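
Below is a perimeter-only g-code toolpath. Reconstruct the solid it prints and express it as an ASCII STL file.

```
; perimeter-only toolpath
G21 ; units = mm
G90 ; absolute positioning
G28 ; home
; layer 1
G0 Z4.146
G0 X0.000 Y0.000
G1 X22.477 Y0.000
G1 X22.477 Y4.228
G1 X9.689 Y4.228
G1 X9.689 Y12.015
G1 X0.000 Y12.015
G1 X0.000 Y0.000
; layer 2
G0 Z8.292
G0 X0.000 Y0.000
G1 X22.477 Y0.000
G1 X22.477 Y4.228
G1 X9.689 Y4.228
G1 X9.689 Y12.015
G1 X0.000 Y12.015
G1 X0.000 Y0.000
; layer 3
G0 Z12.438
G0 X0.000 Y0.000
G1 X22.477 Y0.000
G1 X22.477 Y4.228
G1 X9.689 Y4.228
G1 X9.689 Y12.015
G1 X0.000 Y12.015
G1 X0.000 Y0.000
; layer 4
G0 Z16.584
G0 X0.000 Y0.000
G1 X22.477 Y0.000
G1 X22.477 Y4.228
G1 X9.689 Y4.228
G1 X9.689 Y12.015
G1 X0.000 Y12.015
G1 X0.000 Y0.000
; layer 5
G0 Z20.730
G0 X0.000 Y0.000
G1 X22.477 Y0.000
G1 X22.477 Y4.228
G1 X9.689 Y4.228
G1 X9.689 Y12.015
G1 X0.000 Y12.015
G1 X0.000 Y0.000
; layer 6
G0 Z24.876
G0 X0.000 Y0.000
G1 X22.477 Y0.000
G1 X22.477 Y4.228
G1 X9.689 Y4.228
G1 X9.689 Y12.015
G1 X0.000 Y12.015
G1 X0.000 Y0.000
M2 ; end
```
solid part
  facet normal 0.0000 0.0000 -1.0000
    outer loop
      vertex 22.477 4.228 0.000
      vertex 22.477 0.000 0.000
      vertex 0.000 0.000 0.000
    endloop
  endfacet
  facet normal 0.0000 0.0000 -1.0000
    outer loop
      vertex 9.689 4.228 0.000
      vertex 22.477 4.228 0.000
      vertex 0.000 0.000 0.000
    endloop
  endfacet
  facet normal 0.0000 0.0000 -1.0000
    outer loop
      vertex 9.689 12.015 0.000
      vertex 9.689 4.228 0.000
      vertex 0.000 0.000 0.000
    endloop
  endfacet
  facet normal 0.0000 0.0000 -1.0000
    outer loop
      vertex 0.000 12.015 0.000
      vertex 9.689 12.015 0.000
      vertex 0.000 0.000 0.000
    endloop
  endfacet
  facet normal 0.0000 0.0000 1.0000
    outer loop
      vertex 0.000 0.000 24.876
      vertex 22.477 0.000 24.876
      vertex 22.477 4.228 24.876
    endloop
  endfacet
  facet normal 0.0000 0.0000 1.0000
    outer loop
      vertex 0.000 0.000 24.876
      vertex 22.477 4.228 24.876
      vertex 9.689 4.228 24.876
    endloop
  endfacet
  facet normal 0.0000 0.0000 1.0000
    outer loop
      vertex 0.000 0.000 24.876
      vertex 9.689 4.228 24.876
      vertex 9.689 12.015 24.876
    endloop
  endfacet
  facet normal 0.0000 0.0000 1.0000
    outer loop
      vertex 0.000 0.000 24.876
      vertex 9.689 12.015 24.876
      vertex 0.000 12.015 24.876
    endloop
  endfacet
  facet normal 0.0000 -1.0000 0.0000
    outer loop
      vertex 0.000 0.000 0.000
      vertex 22.477 0.000 0.000
      vertex 22.477 0.000 24.876
    endloop
  endfacet
  facet normal 0.0000 -1.0000 0.0000
    outer loop
      vertex 0.000 0.000 0.000
      vertex 22.477 0.000 24.876
      vertex 0.000 0.000 24.876
    endloop
  endfacet
  facet normal 1.0000 0.0000 0.0000
    outer loop
      vertex 22.477 0.000 0.000
      vertex 22.477 4.228 0.000
      vertex 22.477 4.228 24.876
    endloop
  endfacet
  facet normal 1.0000 0.0000 0.0000
    outer loop
      vertex 22.477 0.000 0.000
      vertex 22.477 4.228 24.876
      vertex 22.477 0.000 24.876
    endloop
  endfacet
  facet normal 0.0000 1.0000 0.0000
    outer loop
      vertex 22.477 4.228 0.000
      vertex 9.689 4.228 0.000
      vertex 9.689 4.228 24.876
    endloop
  endfacet
  facet normal 0.0000 1.0000 0.0000
    outer loop
      vertex 22.477 4.228 0.000
      vertex 9.689 4.228 24.876
      vertex 22.477 4.228 24.876
    endloop
  endfacet
  facet normal 1.0000 0.0000 0.0000
    outer loop
      vertex 9.689 4.228 0.000
      vertex 9.689 12.015 0.000
      vertex 9.689 12.015 24.876
    endloop
  endfacet
  facet normal 1.0000 0.0000 0.0000
    outer loop
      vertex 9.689 4.228 0.000
      vertex 9.689 12.015 24.876
      vertex 9.689 4.228 24.876
    endloop
  endfacet
  facet normal 0.0000 1.0000 0.0000
    outer loop
      vertex 9.689 12.015 0.000
      vertex 0.000 12.015 0.000
      vertex 0.000 12.015 24.876
    endloop
  endfacet
  facet normal 0.0000 1.0000 0.0000
    outer loop
      vertex 9.689 12.015 0.000
      vertex 0.000 12.015 24.876
      vertex 9.689 12.015 24.876
    endloop
  endfacet
  facet normal -1.0000 0.0000 0.0000
    outer loop
      vertex 0.000 12.015 0.000
      vertex 0.000 0.000 0.000
      vertex 0.000 0.000 24.876
    endloop
  endfacet
  facet normal -1.0000 0.0000 0.0000
    outer loop
      vertex 0.000 12.015 0.000
      vertex 0.000 0.000 24.876
      vertex 0.000 12.015 24.876
    endloop
  endfacet
endsolid part

The G0 Z moves step by Δz≈4.146 mm. Every layer's G1 loop is the same polygon, so the solid is a straight extrusion of it from z=0 to z≈24.9. Closing with flat bottom and top caps and triangulating gives 20 facets — an L-shaped prism: outer 22.5 × 12 mm, arm thicknesses ≈ 4.23 mm (horizontal) and 9.69 mm (vertical), extruded 24.9 mm in z.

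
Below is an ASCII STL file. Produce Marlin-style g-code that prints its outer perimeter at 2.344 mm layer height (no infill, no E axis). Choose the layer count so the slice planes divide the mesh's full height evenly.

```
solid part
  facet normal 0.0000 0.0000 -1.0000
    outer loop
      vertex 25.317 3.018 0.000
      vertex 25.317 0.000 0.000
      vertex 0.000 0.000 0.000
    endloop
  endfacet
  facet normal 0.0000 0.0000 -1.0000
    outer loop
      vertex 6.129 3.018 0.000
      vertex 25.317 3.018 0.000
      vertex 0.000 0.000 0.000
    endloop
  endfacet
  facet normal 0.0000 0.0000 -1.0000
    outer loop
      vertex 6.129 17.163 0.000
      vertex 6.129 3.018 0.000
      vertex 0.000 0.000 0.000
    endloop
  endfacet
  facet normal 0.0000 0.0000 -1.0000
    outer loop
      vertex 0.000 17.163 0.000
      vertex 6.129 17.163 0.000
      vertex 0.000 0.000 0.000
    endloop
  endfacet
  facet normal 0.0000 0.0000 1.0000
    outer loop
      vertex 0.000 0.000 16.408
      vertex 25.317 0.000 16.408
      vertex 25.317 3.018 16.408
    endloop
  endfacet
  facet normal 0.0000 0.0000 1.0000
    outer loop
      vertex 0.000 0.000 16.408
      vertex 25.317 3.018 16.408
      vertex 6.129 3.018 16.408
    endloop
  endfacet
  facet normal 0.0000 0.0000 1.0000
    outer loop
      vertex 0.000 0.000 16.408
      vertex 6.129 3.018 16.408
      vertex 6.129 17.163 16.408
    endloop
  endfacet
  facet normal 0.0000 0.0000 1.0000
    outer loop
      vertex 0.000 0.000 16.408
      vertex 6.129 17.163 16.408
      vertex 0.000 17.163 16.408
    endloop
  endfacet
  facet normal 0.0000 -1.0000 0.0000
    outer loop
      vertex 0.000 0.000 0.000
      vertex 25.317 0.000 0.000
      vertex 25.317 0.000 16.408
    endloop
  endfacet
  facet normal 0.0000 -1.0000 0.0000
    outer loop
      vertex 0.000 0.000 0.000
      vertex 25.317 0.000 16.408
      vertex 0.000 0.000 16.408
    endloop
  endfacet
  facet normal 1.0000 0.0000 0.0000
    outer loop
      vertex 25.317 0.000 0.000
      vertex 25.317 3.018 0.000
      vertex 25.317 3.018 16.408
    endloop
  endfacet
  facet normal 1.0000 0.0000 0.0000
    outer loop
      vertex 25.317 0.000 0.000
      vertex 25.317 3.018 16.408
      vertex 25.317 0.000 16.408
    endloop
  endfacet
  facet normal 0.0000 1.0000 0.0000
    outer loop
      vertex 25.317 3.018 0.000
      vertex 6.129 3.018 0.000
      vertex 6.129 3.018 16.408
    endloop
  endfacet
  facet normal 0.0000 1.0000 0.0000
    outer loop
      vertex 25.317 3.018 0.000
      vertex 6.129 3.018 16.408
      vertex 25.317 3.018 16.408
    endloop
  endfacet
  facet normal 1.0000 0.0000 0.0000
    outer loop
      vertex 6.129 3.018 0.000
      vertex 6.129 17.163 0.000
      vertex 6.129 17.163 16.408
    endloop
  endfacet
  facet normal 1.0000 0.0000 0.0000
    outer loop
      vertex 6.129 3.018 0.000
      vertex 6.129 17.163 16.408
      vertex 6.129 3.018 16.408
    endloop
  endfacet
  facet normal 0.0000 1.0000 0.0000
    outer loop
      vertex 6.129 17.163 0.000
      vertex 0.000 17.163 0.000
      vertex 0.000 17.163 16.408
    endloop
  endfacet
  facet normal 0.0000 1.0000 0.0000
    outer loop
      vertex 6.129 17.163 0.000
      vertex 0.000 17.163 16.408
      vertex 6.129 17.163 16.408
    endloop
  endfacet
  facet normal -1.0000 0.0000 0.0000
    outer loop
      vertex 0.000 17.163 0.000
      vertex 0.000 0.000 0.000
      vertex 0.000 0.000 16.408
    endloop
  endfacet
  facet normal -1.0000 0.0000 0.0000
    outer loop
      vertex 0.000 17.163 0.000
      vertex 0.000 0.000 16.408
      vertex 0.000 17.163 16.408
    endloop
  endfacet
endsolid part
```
; perimeter-only toolpath
G21 ; units = mm
G90 ; absolute positioning
G28 ; home
; layer 1
G0 Z2.344
G0 X0.000 Y0.000
G1 X25.317 Y0.000
G1 X25.317 Y3.018
G1 X6.129 Y3.018
G1 X6.129 Y17.163
G1 X0.000 Y17.163
G1 X0.000 Y0.000
; layer 2
G0 Z4.688
G0 X0.000 Y0.000
G1 X25.317 Y0.000
G1 X25.317 Y3.018
G1 X6.129 Y3.018
G1 X6.129 Y17.163
G1 X0.000 Y17.163
G1 X0.000 Y0.000
; layer 3
G0 Z7.032
G0 X0.000 Y0.000
G1 X25.317 Y0.000
G1 X25.317 Y3.018
G1 X6.129 Y3.018
G1 X6.129 Y17.163
G1 X0.000 Y17.163
G1 X0.000 Y0.000
; layer 4
G0 Z9.376
G0 X0.000 Y0.000
G1 X25.317 Y0.000
G1 X25.317 Y3.018
G1 X6.129 Y3.018
G1 X6.129 Y17.163
G1 X0.000 Y17.163
G1 X0.000 Y0.000
; layer 5
G0 Z11.720
G0 X0.000 Y0.000
G1 X25.317 Y0.000
G1 X25.317 Y3.018
G1 X6.129 Y3.018
G1 X6.129 Y17.163
G1 X0.000 Y17.163
G1 X0.000 Y0.000
; layer 6
G0 Z14.064
G0 X0.000 Y0.000
G1 X25.317 Y0.000
G1 X25.317 Y3.018
G1 X6.129 Y3.018
G1 X6.129 Y17.163
G1 X0.000 Y17.163
G1 X0.000 Y0.000
; layer 7
G0 Z16.408
G0 X0.000 Y0.000
G1 X25.317 Y0.000
G1 X25.317 Y3.018
G1 X6.129 Y3.018
G1 X6.129 Y17.163
G1 X0.000 Y17.163
G1 X0.000 Y0.000
M2 ; end

The solid is an L-shaped prism: outer 25.3 × 17.2 mm, arm thicknesses ≈ 3.02 mm (horizontal) and 6.13 mm (vertical), extruded 16.4 mm in z. Slicing at Δz = 2.344 mm — 7 equal slices spanning the solid's height, so layer i sits at z = i·h/7 — gives 7 non-empty perimeters. Each is a 6-segment closed polygon; G0 lifts to the layer z and rapids to the start vertex, then G1 traces the edges.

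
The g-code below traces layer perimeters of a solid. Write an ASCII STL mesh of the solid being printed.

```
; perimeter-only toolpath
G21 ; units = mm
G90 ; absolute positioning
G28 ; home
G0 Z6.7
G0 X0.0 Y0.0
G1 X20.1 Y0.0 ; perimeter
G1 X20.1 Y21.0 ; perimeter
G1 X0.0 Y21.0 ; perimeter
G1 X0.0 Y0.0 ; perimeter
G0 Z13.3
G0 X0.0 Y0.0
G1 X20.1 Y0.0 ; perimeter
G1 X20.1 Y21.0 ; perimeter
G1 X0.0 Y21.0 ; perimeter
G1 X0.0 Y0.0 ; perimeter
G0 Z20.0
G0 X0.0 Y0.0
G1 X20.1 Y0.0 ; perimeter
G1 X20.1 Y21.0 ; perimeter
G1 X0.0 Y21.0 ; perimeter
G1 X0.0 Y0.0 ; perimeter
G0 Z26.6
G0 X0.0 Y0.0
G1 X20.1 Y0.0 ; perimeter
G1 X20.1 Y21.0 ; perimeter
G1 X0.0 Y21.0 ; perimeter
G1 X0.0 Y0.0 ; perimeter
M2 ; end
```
solid part
  facet normal 0.0000 0.0000 -1.0000
    outer loop
      vertex 20.1 21.0 0.0
      vertex 20.1 0.0 0.0
      vertex 0.0 0.0 0.0
    endloop
  endfacet
  facet normal 0.0000 0.0000 -1.0000
    outer loop
      vertex 0.0 21.0 0.0
      vertex 20.1 21.0 0.0
      vertex 0.0 0.0 0.0
    endloop
  endfacet
  facet normal 0.0000 0.0000 1.0000
    outer loop
      vertex 0.0 0.0 26.6
      vertex 20.1 0.0 26.6
      vertex 20.1 21.0 26.6
    endloop
  endfacet
  facet normal 0.0000 0.0000 1.0000
    outer loop
      vertex 0.0 0.0 26.6
      vertex 20.1 21.0 26.6
      vertex 0.0 21.0 26.6
    endloop
  endfacet
  facet normal 0.0000 -1.0000 0.0000
    outer loop
      vertex 0.0 0.0 0.0
      vertex 20.1 0.0 0.0
      vertex 20.1 0.0 26.6
    endloop
  endfacet
  facet normal 0.0000 -1.0000 0.0000
    outer loop
      vertex 0.0 0.0 0.0
      vertex 20.1 0.0 26.6
      vertex 0.0 0.0 26.6
    endloop
  endfacet
  facet normal 0.0000 1.0000 0.0000
    outer loop
      vertex 20.1 21.0 26.6
      vertex 20.1 21.0 0.0
      vertex 0.0 21.0 0.0
    endloop
  endfacet
  facet normal 0.0000 1.0000 0.0000
    outer loop
      vertex 0.0 21.0 26.6
      vertex 20.1 21.0 26.6
      vertex 0.0 21.0 0.0
    endloop
  endfacet
  facet normal -1.0000 0.0000 0.0000
    outer loop
      vertex 0.0 21.0 26.6
      vertex 0.0 21.0 0.0
      vertex 0.0 0.0 0.0
    endloop
  endfacet
  facet normal -1.0000 0.0000 0.0000
    outer loop
      vertex 0.0 0.0 26.6
      vertex 0.0 21.0 26.6
      vertex 0.0 0.0 0.0
    endloop
  endfacet
  facet normal 1.0000 0.0000 0.0000
    outer loop
      vertex 20.1 0.0 0.0
      vertex 20.1 21.0 0.0
      vertex 20.1 21.0 26.6
    endloop
  endfacet
  facet normal 1.0000 0.0000 0.0000
    outer loop
      vertex 20.1 0.0 0.0
      vertex 20.1 21.0 26.6
      vertex 20.1 0.0 26.6
    endloop
  endfacet
endsolid part

The G0 Z moves step by Δz≈6.7 mm. Every layer's G1 loop is the same polygon, so the solid is a straight extrusion of it from z=0 to z≈26.6. Closing with flat bottom and top caps and triangulating gives 12 facets — a rectangular box, roughly 20.1 × 21 mm footprint and 26.6 mm tall.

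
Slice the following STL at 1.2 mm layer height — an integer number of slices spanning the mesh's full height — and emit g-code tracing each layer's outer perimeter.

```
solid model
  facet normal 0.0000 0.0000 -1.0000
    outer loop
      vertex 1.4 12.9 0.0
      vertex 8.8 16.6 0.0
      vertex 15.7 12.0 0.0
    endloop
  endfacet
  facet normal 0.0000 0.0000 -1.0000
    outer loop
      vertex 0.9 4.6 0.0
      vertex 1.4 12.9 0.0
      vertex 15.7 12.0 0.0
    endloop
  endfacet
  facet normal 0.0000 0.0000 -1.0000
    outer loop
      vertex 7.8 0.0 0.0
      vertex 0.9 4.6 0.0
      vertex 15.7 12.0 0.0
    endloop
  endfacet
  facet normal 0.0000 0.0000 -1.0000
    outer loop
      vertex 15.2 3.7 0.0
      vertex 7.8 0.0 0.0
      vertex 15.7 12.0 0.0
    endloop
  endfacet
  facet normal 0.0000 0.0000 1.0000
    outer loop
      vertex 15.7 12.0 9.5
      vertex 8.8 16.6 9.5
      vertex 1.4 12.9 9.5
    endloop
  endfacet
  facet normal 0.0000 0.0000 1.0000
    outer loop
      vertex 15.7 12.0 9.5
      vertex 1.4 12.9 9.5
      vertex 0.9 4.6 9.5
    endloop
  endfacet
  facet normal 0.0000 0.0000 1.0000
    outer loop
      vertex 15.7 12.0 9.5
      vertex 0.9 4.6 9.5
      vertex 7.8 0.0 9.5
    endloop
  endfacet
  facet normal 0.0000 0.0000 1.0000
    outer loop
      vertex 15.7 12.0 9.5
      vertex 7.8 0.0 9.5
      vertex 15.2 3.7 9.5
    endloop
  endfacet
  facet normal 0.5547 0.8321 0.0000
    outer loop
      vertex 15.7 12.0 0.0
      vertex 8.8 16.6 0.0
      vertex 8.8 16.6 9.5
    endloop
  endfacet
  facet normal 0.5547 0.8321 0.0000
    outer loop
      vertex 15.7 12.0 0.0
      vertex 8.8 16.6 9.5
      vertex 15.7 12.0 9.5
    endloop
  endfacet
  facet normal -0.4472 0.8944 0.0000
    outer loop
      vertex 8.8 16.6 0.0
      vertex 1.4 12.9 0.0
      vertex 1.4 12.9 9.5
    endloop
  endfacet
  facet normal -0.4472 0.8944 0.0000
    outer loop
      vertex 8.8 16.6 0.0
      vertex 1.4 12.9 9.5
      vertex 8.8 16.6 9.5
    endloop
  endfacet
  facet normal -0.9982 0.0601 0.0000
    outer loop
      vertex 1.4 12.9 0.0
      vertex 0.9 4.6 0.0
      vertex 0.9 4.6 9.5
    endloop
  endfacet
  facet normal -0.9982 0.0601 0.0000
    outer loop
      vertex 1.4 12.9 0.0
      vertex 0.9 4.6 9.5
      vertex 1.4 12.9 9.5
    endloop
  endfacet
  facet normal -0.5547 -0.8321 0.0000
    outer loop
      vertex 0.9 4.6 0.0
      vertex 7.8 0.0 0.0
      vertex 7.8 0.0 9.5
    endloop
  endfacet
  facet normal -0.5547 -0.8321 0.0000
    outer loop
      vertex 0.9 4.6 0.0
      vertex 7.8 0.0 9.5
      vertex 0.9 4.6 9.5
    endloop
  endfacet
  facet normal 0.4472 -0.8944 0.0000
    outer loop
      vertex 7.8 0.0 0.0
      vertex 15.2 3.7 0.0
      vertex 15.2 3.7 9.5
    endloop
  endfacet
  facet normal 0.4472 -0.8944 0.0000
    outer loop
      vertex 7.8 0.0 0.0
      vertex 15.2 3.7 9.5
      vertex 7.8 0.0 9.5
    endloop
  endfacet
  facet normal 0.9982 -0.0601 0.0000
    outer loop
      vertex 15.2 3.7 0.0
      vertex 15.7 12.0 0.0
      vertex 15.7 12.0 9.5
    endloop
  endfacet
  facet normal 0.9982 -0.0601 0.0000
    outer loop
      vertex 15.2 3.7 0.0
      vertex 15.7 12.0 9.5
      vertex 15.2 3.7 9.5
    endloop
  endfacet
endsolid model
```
; perimeter-only toolpath
G21 ; units = mm
G90 ; absolute positioning
G28 ; home
; layer 1
G0 Z1.2
G0 X15.7 Y12.0
G1 X8.8 Y16.6
G1 X1.4 Y12.9
G1 X0.9 Y4.6
G1 X7.8 Y0.0
G1 X15.2 Y3.7
G1 X15.7 Y12.0
; layer 2
G0 Z2.4
G0 X15.7 Y12.0
G1 X8.8 Y16.6
G1 X1.4 Y12.9
G1 X0.9 Y4.6
G1 X7.8 Y0.0
G1 X15.2 Y3.7
G1 X15.7 Y12.0
; layer 3
G0 Z3.6
G0 X15.7 Y12.0
G1 X8.8 Y16.6
G1 X1.4 Y12.9
G1 X0.9 Y4.6
G1 X7.8 Y0.0
G1 X15.2 Y3.7
G1 X15.7 Y12.0
; layer 4
G0 Z4.8
G0 X15.7 Y12.0
G1 X8.8 Y16.6
G1 X1.4 Y12.9
G1 X0.9 Y4.6
G1 X7.8 Y0.0
G1 X15.2 Y3.7
G1 X15.7 Y12.0
; layer 5
G0 Z5.9
G0 X15.7 Y12.0
G1 X8.8 Y16.6
G1 X1.4 Y12.9
G1 X0.9 Y4.6
G1 X7.8 Y0.0
G1 X15.2 Y3.7
G1 X15.7 Y12.0
; layer 6
G0 Z7.1
G0 X15.7 Y12.0
G1 X8.8 Y16.6
G1 X1.4 Y12.9
G1 X0.9 Y4.6
G1 X7.8 Y0.0
G1 X15.2 Y3.7
G1 X15.7 Y12.0
; layer 7
G0 Z8.3
G0 X15.7 Y12.0
G1 X8.8 Y16.6
G1 X1.4 Y12.9
G1 X0.9 Y4.6
G1 X7.8 Y0.0
G1 X15.2 Y3.7
G1 X15.7 Y12.0
; layer 8
G0 Z9.5
G0 X15.7 Y12.0
G1 X8.8 Y16.6
G1 X1.4 Y12.9
G1 X0.9 Y4.6
G1 X7.8 Y0.0
G1 X15.2 Y3.7
G1 X15.7 Y12.0
M2 ; end

The solid is a regular 6-sided prism (a cylinder approximated with 6 flat sides), circumscribed radius ≈ 8.3 mm, height ≈ 9.5 mm. Slicing at Δz = 1.2 mm — 8 equal slices spanning the solid's height, so layer i sits at z = i·h/8 — gives 8 non-empty perimeters. Each is a 6-segment closed polygon; G0 lifts to the layer z and rapids to the start vertex, then G1 traces the edges.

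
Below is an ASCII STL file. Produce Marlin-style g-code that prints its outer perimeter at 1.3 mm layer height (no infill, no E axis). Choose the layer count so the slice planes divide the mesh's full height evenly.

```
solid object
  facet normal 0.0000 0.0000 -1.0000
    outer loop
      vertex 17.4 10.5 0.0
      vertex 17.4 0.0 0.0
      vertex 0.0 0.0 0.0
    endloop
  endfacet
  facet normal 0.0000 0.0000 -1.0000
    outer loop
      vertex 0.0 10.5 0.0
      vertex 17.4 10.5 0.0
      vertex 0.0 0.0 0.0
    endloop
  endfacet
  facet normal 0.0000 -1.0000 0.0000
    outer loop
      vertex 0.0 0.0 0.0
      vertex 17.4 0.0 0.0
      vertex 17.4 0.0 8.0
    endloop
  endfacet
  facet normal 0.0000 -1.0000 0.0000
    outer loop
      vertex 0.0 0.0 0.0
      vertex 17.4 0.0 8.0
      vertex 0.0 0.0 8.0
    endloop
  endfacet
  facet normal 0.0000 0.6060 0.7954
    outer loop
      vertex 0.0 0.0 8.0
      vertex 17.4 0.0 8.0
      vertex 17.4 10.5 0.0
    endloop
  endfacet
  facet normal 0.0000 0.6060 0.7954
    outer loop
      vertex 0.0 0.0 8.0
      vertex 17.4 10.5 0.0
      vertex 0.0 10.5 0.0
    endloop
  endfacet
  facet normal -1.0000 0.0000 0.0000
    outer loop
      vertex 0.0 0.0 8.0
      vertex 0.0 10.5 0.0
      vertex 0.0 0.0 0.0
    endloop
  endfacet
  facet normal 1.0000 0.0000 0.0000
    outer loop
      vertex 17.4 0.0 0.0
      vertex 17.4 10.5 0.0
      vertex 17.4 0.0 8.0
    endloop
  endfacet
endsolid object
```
; perimeter-only toolpath
G21 ; units = mm
G90 ; absolute positioning
G28 ; home
; layer 1
G0 Z1.3
G0 X0.0 Y0.0
G1 X17.4 Y0.0
G1 X17.4 Y8.8
G1 X0.0 Y8.8
G1 X0.0 Y0.0
; layer 2
G0 Z2.7
G0 X0.0 Y0.0
G1 X17.4 Y0.0
G1 X17.4 Y7.0
G1 X0.0 Y7.0
G1 X0.0 Y0.0
; layer 3
G0 Z4.0
G0 X0.0 Y0.0
G1 X17.4 Y0.0
G1 X17.4 Y5.2
G1 X0.0 Y5.2
G1 X0.0 Y0.0
; layer 4
G0 Z5.3
G0 X0.0 Y0.0
G1 X17.4 Y0.0
G1 X17.4 Y3.5
G1 X0.0 Y3.5
G1 X0.0 Y0.0
; layer 5
G0 Z6.7
G0 X0.0 Y0.0
G1 X17.4 Y0.0
G1 X17.4 Y1.8
G1 X0.0 Y1.8
G1 X0.0 Y0.0
M2 ; end

The solid is a wedge (ramp): 17.4 × 10.5 mm base, rising to 8 mm along the y=0 edge and sloping linearly to z=0 at y=10.5. Slicing at Δz = 1.3 mm — 6 equal slices spanning the solid's height, so layer i sits at z = i·h/6 — gives 5 non-empty perimeters. Each is a 4-segment closed polygon; G0 lifts to the layer z and rapids to the start vertex, then G1 traces the edges. The cross-section shrinks linearly with z (the slice at the apex is degenerate and omitted).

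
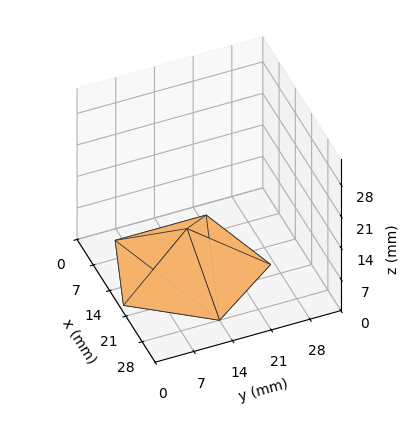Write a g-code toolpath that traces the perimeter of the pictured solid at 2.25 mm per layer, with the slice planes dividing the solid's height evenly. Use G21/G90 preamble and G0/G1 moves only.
Reading the render: the shape is a regular 5-sided pyramid, base circumscribed radius ≈ 14 mm, apex at z ≈ 9 mm (dimensions read to the nearest mm from the axis ticks). For the g-code, the solid's height is divided into equal slices at the stated Δz and each level perimeter traced with G1 moves after a G0 lift.

; perimeter-only toolpath
G21 ; units = mm
G90 ; absolute positioning
G28 ; home
; layer 1
G0 Z2.25
G0 X24.50 Y14.00
G1 X17.25 Y23.98
G1 X5.50 Y20.17
G1 X5.50 Y7.83
G1 X17.25 Y4.02
G1 X24.50 Y14.00
; layer 2
G0 Z4.50
G0 X21.00 Y14.00
G1 X16.16 Y20.66
G1 X8.34 Y18.12
G1 X8.34 Y9.88
G1 X16.16 Y7.34
G1 X21.00 Y14.00
; layer 3
G0 Z6.75
G0 X17.50 Y14.00
G1 X15.08 Y17.33
G1 X11.17 Y16.06
G1 X11.17 Y11.94
G1 X15.08 Y10.67
G1 X17.50 Y14.00
M2 ; end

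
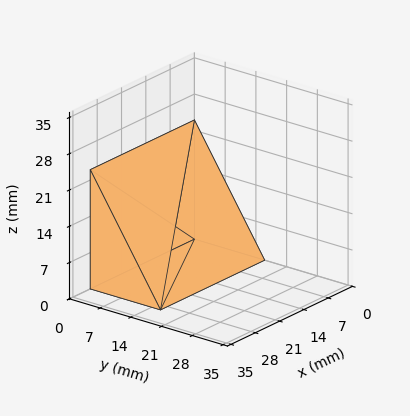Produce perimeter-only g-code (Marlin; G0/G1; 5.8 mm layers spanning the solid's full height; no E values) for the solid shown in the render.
Reading the render: the shape is a wedge (ramp): 30 × 16 mm base, rising to 23 mm along the y=0 edge and sloping linearly to z=0 at y=16 (dimensions read to the nearest mm from the axis ticks). For the g-code, the solid's height is divided into equal slices at the stated Δz and each level perimeter traced with G1 moves after a G0 lift.

; perimeter-only toolpath
G21 ; units = mm
G90 ; absolute positioning
G28 ; home
; layer 1
G0 Z5.8
G0 X0.0 Y0.0
G1 X30.0 Y0.0
G1 X30.0 Y12.0
G1 X0.0 Y12.0
G1 X0.0 Y0.0
; layer 2
G0 Z11.5
G0 X0.0 Y0.0
G1 X30.0 Y0.0
G1 X30.0 Y8.0
G1 X0.0 Y8.0
G1 X0.0 Y0.0
; layer 3
G0 Z17.2
G0 X0.0 Y0.0
G1 X30.0 Y0.0
G1 X30.0 Y4.0
G1 X0.0 Y4.0
G1 X0.0 Y0.0
M2 ; end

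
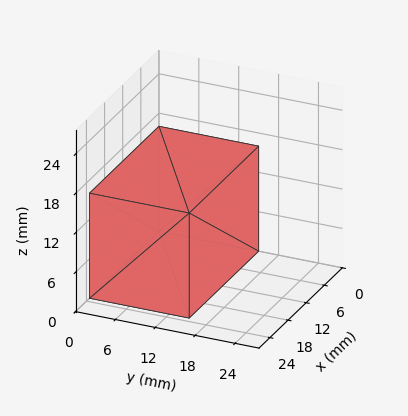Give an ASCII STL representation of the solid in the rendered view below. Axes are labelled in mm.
Reading the render: the shape is a rectangular box, roughly 23 × 15 mm footprint and 16 mm tall (dimensions read to the nearest mm from the axis ticks). For the STL, each face is triangulated and given an outward normal.

solid part
  facet normal 0.0000 0.0000 -1.0000
    outer loop
      vertex 23.00 15.00 0.00
      vertex 23.00 0.00 0.00
      vertex 0.00 0.00 0.00
    endloop
  endfacet
  facet normal 0.0000 0.0000 -1.0000
    outer loop
      vertex 0.00 15.00 0.00
      vertex 23.00 15.00 0.00
      vertex 0.00 0.00 0.00
    endloop
  endfacet
  facet normal 0.0000 0.0000 1.0000
    outer loop
      vertex 0.00 0.00 16.00
      vertex 23.00 0.00 16.00
      vertex 23.00 15.00 16.00
    endloop
  endfacet
  facet normal 0.0000 0.0000 1.0000
    outer loop
      vertex 0.00 0.00 16.00
      vertex 23.00 15.00 16.00
      vertex 0.00 15.00 16.00
    endloop
  endfacet
  facet normal 0.0000 -1.0000 0.0000
    outer loop
      vertex 0.00 0.00 0.00
      vertex 23.00 0.00 0.00
      vertex 23.00 0.00 16.00
    endloop
  endfacet
  facet normal 0.0000 -1.0000 0.0000
    outer loop
      vertex 0.00 0.00 0.00
      vertex 23.00 0.00 16.00
      vertex 0.00 0.00 16.00
    endloop
  endfacet
  facet normal 0.0000 1.0000 0.0000
    outer loop
      vertex 23.00 15.00 16.00
      vertex 23.00 15.00 0.00
      vertex 0.00 15.00 0.00
    endloop
  endfacet
  facet normal 0.0000 1.0000 0.0000
    outer loop
      vertex 0.00 15.00 16.00
      vertex 23.00 15.00 16.00
      vertex 0.00 15.00 0.00
    endloop
  endfacet
  facet normal -1.0000 0.0000 0.0000
    outer loop
      vertex 0.00 15.00 16.00
      vertex 0.00 15.00 0.00
      vertex 0.00 0.00 0.00
    endloop
  endfacet
  facet normal -1.0000 0.0000 0.0000
    outer loop
      vertex 0.00 0.00 16.00
      vertex 0.00 15.00 16.00
      vertex 0.00 0.00 0.00
    endloop
  endfacet
  facet normal 1.0000 0.0000 0.0000
    outer loop
      vertex 23.00 0.00 0.00
      vertex 23.00 15.00 0.00
      vertex 23.00 15.00 16.00
    endloop
  endfacet
  facet normal 1.0000 0.0000 0.0000
    outer loop
      vertex 23.00 0.00 0.00
      vertex 23.00 15.00 16.00
      vertex 23.00 0.00 16.00
    endloop
  endfacet
endsolid part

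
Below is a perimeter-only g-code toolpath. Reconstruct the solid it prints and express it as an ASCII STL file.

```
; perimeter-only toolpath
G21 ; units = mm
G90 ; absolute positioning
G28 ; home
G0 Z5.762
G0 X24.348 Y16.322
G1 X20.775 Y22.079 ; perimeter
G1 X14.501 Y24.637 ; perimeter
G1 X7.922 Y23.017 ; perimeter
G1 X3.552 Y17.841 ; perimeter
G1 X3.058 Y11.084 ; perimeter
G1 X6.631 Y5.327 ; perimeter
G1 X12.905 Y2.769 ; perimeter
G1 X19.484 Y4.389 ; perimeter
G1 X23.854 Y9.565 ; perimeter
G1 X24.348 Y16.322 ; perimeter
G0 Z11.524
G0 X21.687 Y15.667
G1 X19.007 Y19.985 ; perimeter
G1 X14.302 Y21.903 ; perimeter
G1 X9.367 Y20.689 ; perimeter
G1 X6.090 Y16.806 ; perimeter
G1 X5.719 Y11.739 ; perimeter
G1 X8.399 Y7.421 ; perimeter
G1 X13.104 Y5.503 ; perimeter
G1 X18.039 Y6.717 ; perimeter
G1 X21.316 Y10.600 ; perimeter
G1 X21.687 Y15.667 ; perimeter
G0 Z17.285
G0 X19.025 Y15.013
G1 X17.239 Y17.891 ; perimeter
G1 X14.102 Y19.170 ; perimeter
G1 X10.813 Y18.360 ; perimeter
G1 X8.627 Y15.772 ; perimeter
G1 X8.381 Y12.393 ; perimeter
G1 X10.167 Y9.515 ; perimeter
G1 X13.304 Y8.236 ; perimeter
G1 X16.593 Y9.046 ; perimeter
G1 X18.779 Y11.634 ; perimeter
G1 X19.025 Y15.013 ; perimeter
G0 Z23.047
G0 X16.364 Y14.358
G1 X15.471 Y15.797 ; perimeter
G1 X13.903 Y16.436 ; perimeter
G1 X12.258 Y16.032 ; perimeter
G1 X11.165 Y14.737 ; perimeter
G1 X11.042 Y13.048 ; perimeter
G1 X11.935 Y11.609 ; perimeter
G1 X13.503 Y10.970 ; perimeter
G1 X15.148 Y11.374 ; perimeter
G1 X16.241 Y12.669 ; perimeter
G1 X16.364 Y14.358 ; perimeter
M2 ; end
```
solid part
  facet normal 0.0000 0.0000 -1.0000
    outer loop
      vertex 14.701 27.370 0.000
      vertex 22.543 24.173 0.000
      vertex 27.009 16.977 0.000
    endloop
  endfacet
  facet normal 0.0000 0.0000 -1.0000
    outer loop
      vertex 6.477 25.346 0.000
      vertex 14.701 27.370 0.000
      vertex 27.009 16.977 0.000
    endloop
  endfacet
  facet normal 0.0000 0.0000 -1.0000
    outer loop
      vertex 1.014 18.875 0.000
      vertex 6.477 25.346 0.000
      vertex 27.009 16.977 0.000
    endloop
  endfacet
  facet normal 0.0000 0.0000 -1.0000
    outer loop
      vertex 0.397 10.429 0.000
      vertex 1.014 18.875 0.000
      vertex 27.009 16.977 0.000
    endloop
  endfacet
  facet normal 0.0000 0.0000 -1.0000
    outer loop
      vertex 4.863 3.233 0.000
      vertex 0.397 10.429 0.000
      vertex 27.009 16.977 0.000
    endloop
  endfacet
  facet normal 0.0000 0.0000 -1.0000
    outer loop
      vertex 12.705 0.036 0.000
      vertex 4.863 3.233 0.000
      vertex 27.009 16.977 0.000
    endloop
  endfacet
  facet normal 0.0000 0.0000 -1.0000
    outer loop
      vertex 20.929 2.060 0.000
      vertex 12.705 0.036 0.000
      vertex 27.009 16.977 0.000
    endloop
  endfacet
  facet normal 0.0000 0.0000 -1.0000
    outer loop
      vertex 26.392 8.531 0.000
      vertex 20.929 2.060 0.000
      vertex 27.009 16.977 0.000
    endloop
  endfacet
  facet normal 0.7741 0.4805 0.4122
    outer loop
      vertex 27.009 16.977 0.000
      vertex 22.543 24.173 0.000
      vertex 13.703 13.703 28.809
    endloop
  endfacet
  facet normal 0.3440 0.8437 0.4122
    outer loop
      vertex 22.543 24.173 0.000
      vertex 14.701 27.370 0.000
      vertex 13.703 13.703 28.809
    endloop
  endfacet
  facet normal -0.2177 0.8847 0.4122
    outer loop
      vertex 14.701 27.370 0.000
      vertex 6.477 25.346 0.000
      vertex 13.703 13.703 28.809
    endloop
  endfacet
  facet normal -0.6962 0.5877 0.4122
    outer loop
      vertex 6.477 25.346 0.000
      vertex 1.014 18.875 0.000
      vertex 13.703 13.703 28.809
    endloop
  endfacet
  facet normal -0.9087 0.0664 0.4122
    outer loop
      vertex 1.014 18.875 0.000
      vertex 0.397 10.429 0.000
      vertex 13.703 13.703 28.809
    endloop
  endfacet
  facet normal -0.7741 -0.4805 0.4122
    outer loop
      vertex 0.397 10.429 0.000
      vertex 4.863 3.233 0.000
      vertex 13.703 13.703 28.809
    endloop
  endfacet
  facet normal -0.3440 -0.8437 0.4122
    outer loop
      vertex 4.863 3.233 0.000
      vertex 12.705 0.036 0.000
      vertex 13.703 13.703 28.809
    endloop
  endfacet
  facet normal 0.2177 -0.8847 0.4122
    outer loop
      vertex 12.705 0.036 0.000
      vertex 20.929 2.060 0.000
      vertex 13.703 13.703 28.809
    endloop
  endfacet
  facet normal 0.6962 -0.5877 0.4122
    outer loop
      vertex 20.929 2.060 0.000
      vertex 26.392 8.531 0.000
      vertex 13.703 13.703 28.809
    endloop
  endfacet
  facet normal 0.9087 -0.0664 0.4122
    outer loop
      vertex 26.392 8.531 0.000
      vertex 27.009 16.977 0.000
      vertex 13.703 13.703 28.809
    endloop
  endfacet
endsolid part

The G0 Z moves step by Δz≈5.762 mm. The G1 loops shrink linearly with z, so the solid tapers from its base footprint up to z≈28.8. Closing with a flat bottom cap and the tapered top and triangulating gives 18 facets — a regular 10-sided pyramid, base circumscribed radius ≈ 13.7 mm, apex at z ≈ 28.8 mm.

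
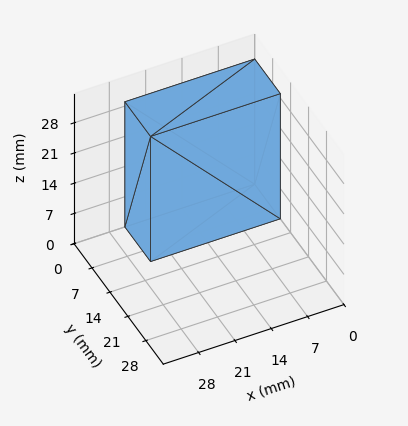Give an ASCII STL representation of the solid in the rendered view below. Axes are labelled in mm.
Reading the render: the shape is a rectangular box, roughly 25 × 10 mm footprint and 29 mm tall (dimensions read to the nearest mm from the axis ticks). For the STL, each face is triangulated and given an outward normal.

solid part
  facet normal 0.0000 0.0000 -1.0000
    outer loop
      vertex 25.000 10.000 0.000
      vertex 25.000 0.000 0.000
      vertex 0.000 0.000 0.000
    endloop
  endfacet
  facet normal 0.0000 0.0000 -1.0000
    outer loop
      vertex 0.000 10.000 0.000
      vertex 25.000 10.000 0.000
      vertex 0.000 0.000 0.000
    endloop
  endfacet
  facet normal 0.0000 0.0000 1.0000
    outer loop
      vertex 0.000 0.000 29.000
      vertex 25.000 0.000 29.000
      vertex 25.000 10.000 29.000
    endloop
  endfacet
  facet normal 0.0000 0.0000 1.0000
    outer loop
      vertex 0.000 0.000 29.000
      vertex 25.000 10.000 29.000
      vertex 0.000 10.000 29.000
    endloop
  endfacet
  facet normal 0.0000 -1.0000 0.0000
    outer loop
      vertex 0.000 0.000 0.000
      vertex 25.000 0.000 0.000
      vertex 25.000 0.000 29.000
    endloop
  endfacet
  facet normal 0.0000 -1.0000 0.0000
    outer loop
      vertex 0.000 0.000 0.000
      vertex 25.000 0.000 29.000
      vertex 0.000 0.000 29.000
    endloop
  endfacet
  facet normal 0.0000 1.0000 0.0000
    outer loop
      vertex 25.000 10.000 29.000
      vertex 25.000 10.000 0.000
      vertex 0.000 10.000 0.000
    endloop
  endfacet
  facet normal 0.0000 1.0000 0.0000
    outer loop
      vertex 0.000 10.000 29.000
      vertex 25.000 10.000 29.000
      vertex 0.000 10.000 0.000
    endloop
  endfacet
  facet normal -1.0000 0.0000 0.0000
    outer loop
      vertex 0.000 10.000 29.000
      vertex 0.000 10.000 0.000
      vertex 0.000 0.000 0.000
    endloop
  endfacet
  facet normal -1.0000 0.0000 0.0000
    outer loop
      vertex 0.000 0.000 29.000
      vertex 0.000 10.000 29.000
      vertex 0.000 0.000 0.000
    endloop
  endfacet
  facet normal 1.0000 0.0000 0.0000
    outer loop
      vertex 25.000 0.000 0.000
      vertex 25.000 10.000 0.000
      vertex 25.000 10.000 29.000
    endloop
  endfacet
  facet normal 1.0000 0.0000 0.0000
    outer loop
      vertex 25.000 0.000 0.000
      vertex 25.000 10.000 29.000
      vertex 25.000 0.000 29.000
    endloop
  endfacet
endsolid part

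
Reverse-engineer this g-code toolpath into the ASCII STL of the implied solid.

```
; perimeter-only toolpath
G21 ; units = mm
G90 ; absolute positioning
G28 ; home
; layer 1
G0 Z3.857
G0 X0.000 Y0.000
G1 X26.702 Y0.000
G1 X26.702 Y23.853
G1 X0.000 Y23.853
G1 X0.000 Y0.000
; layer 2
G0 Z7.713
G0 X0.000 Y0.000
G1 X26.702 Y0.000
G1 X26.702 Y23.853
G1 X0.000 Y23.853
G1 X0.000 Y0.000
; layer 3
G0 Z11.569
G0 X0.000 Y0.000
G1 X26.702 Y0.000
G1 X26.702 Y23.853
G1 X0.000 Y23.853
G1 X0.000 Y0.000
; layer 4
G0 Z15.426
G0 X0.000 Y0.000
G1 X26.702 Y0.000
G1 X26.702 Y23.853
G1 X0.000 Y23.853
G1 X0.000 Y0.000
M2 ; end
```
solid part
  facet normal 0.0000 0.0000 -1.0000
    outer loop
      vertex 26.702 23.853 0.000
      vertex 26.702 0.000 0.000
      vertex 0.000 0.000 0.000
    endloop
  endfacet
  facet normal 0.0000 0.0000 -1.0000
    outer loop
      vertex 0.000 23.853 0.000
      vertex 26.702 23.853 0.000
      vertex 0.000 0.000 0.000
    endloop
  endfacet
  facet normal 0.0000 0.0000 1.0000
    outer loop
      vertex 0.000 0.000 15.426
      vertex 26.702 0.000 15.426
      vertex 26.702 23.853 15.426
    endloop
  endfacet
  facet normal 0.0000 0.0000 1.0000
    outer loop
      vertex 0.000 0.000 15.426
      vertex 26.702 23.853 15.426
      vertex 0.000 23.853 15.426
    endloop
  endfacet
  facet normal 0.0000 -1.0000 0.0000
    outer loop
      vertex 0.000 0.000 0.000
      vertex 26.702 0.000 0.000
      vertex 26.702 0.000 15.426
    endloop
  endfacet
  facet normal 0.0000 -1.0000 0.0000
    outer loop
      vertex 0.000 0.000 0.000
      vertex 26.702 0.000 15.426
      vertex 0.000 0.000 15.426
    endloop
  endfacet
  facet normal 0.0000 1.0000 0.0000
    outer loop
      vertex 26.702 23.853 15.426
      vertex 26.702 23.853 0.000
      vertex 0.000 23.853 0.000
    endloop
  endfacet
  facet normal 0.0000 1.0000 0.0000
    outer loop
      vertex 0.000 23.853 15.426
      vertex 26.702 23.853 15.426
      vertex 0.000 23.853 0.000
    endloop
  endfacet
  facet normal -1.0000 0.0000 0.0000
    outer loop
      vertex 0.000 23.853 15.426
      vertex 0.000 23.853 0.000
      vertex 0.000 0.000 0.000
    endloop
  endfacet
  facet normal -1.0000 0.0000 0.0000
    outer loop
      vertex 0.000 0.000 15.426
      vertex 0.000 23.853 15.426
      vertex 0.000 0.000 0.000
    endloop
  endfacet
  facet normal 1.0000 0.0000 0.0000
    outer loop
      vertex 26.702 0.000 0.000
      vertex 26.702 23.853 0.000
      vertex 26.702 23.853 15.426
    endloop
  endfacet
  facet normal 1.0000 0.0000 0.0000
    outer loop
      vertex 26.702 0.000 0.000
      vertex 26.702 23.853 15.426
      vertex 26.702 0.000 15.426
    endloop
  endfacet
endsolid part

The G0 Z moves step by Δz≈3.857 mm. Every layer's G1 loop is the same polygon, so the solid is a straight extrusion of it from z=0 to z≈15.4. Closing with flat bottom and top caps and triangulating gives 12 facets — a rectangular box, roughly 26.7 × 23.9 mm footprint and 15.4 mm tall.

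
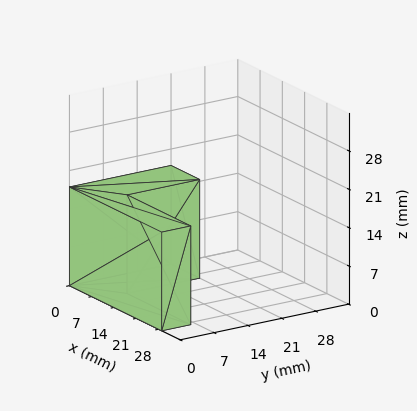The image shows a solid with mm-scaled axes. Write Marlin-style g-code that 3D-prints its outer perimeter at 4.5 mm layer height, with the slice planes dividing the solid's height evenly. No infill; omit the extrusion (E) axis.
Reading the render: the shape is an L-shaped prism: outer 29 × 21 mm, arm thicknesses ≈ 6 mm (horizontal) and 9 mm (vertical), extruded 18 mm in z (dimensions read to the nearest mm from the axis ticks). For the g-code, the solid's height is divided into equal slices at the stated Δz and each level perimeter traced with G1 moves after a G0 lift.

; perimeter-only toolpath
G21 ; units = mm
G90 ; absolute positioning
G28 ; home
; layer 1
G0 Z4.5
G0 X0.0 Y0.0
G1 X29.0 Y0.0
G1 X29.0 Y6.0
G1 X9.0 Y6.0
G1 X9.0 Y21.0
G1 X0.0 Y21.0
G1 X0.0 Y0.0
; layer 2
G0 Z9.0
G0 X0.0 Y0.0
G1 X29.0 Y0.0
G1 X29.0 Y6.0
G1 X9.0 Y6.0
G1 X9.0 Y21.0
G1 X0.0 Y21.0
G1 X0.0 Y0.0
; layer 3
G0 Z13.5
G0 X0.0 Y0.0
G1 X29.0 Y0.0
G1 X29.0 Y6.0
G1 X9.0 Y6.0
G1 X9.0 Y21.0
G1 X0.0 Y21.0
G1 X0.0 Y0.0
; layer 4
G0 Z18.0
G0 X0.0 Y0.0
G1 X29.0 Y0.0
G1 X29.0 Y6.0
G1 X9.0 Y6.0
G1 X9.0 Y21.0
G1 X0.0 Y21.0
G1 X0.0 Y0.0
M2 ; end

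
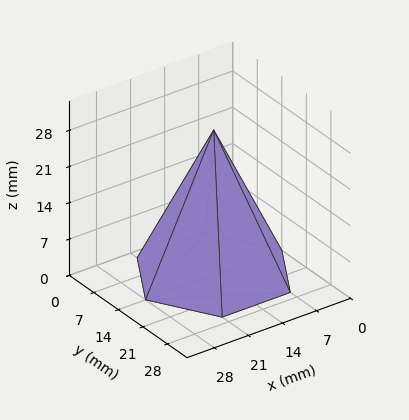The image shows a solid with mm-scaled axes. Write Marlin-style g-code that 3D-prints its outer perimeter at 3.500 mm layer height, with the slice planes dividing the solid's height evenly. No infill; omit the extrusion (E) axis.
Reading the render: the shape is a regular 6-sided pyramid, base circumscribed radius ≈ 14 mm, apex at z ≈ 28 mm (dimensions read to the nearest mm from the axis ticks). For the g-code, the solid's height is divided into equal slices at the stated Δz and each level perimeter traced with G1 moves after a G0 lift.

; perimeter-only toolpath
G21 ; units = mm
G90 ; absolute positioning
G28 ; home
; layer 1
G0 Z3.500
G0 X26.250 Y14.000
G1 X20.125 Y24.608
G1 X7.875 Y24.608
G1 X1.750 Y14.000
G1 X7.875 Y3.391
G1 X20.125 Y3.391
G1 X26.250 Y14.000
; layer 2
G0 Z7.000
G0 X24.500 Y14.000
G1 X19.250 Y23.093
G1 X8.750 Y23.093
G1 X3.500 Y14.000
G1 X8.750 Y4.907
G1 X19.250 Y4.907
G1 X24.500 Y14.000
; layer 3
G0 Z10.500
G0 X22.750 Y14.000
G1 X18.375 Y21.578
G1 X9.625 Y21.578
G1 X5.250 Y14.000
G1 X9.625 Y6.422
G1 X18.375 Y6.422
G1 X22.750 Y14.000
; layer 4
G0 Z14.000
G0 X21.000 Y14.000
G1 X17.500 Y20.062
G1 X10.500 Y20.062
G1 X7.000 Y14.000
G1 X10.500 Y7.938
G1 X17.500 Y7.938
G1 X21.000 Y14.000
; layer 5
G0 Z17.500
G0 X19.250 Y14.000
G1 X16.625 Y18.547
G1 X11.375 Y18.547
G1 X8.750 Y14.000
G1 X11.375 Y9.454
G1 X16.625 Y9.454
G1 X19.250 Y14.000
; layer 6
G0 Z21.000
G0 X17.500 Y14.000
G1 X15.750 Y17.031
G1 X12.250 Y17.031
G1 X10.500 Y14.000
G1 X12.250 Y10.969
G1 X15.750 Y10.969
G1 X17.500 Y14.000
; layer 7
G0 Z24.500
G0 X15.750 Y14.000
G1 X14.875 Y15.515
G1 X13.125 Y15.515
G1 X12.250 Y14.000
G1 X13.125 Y12.485
G1 X14.875 Y12.485
G1 X15.750 Y14.000
M2 ; end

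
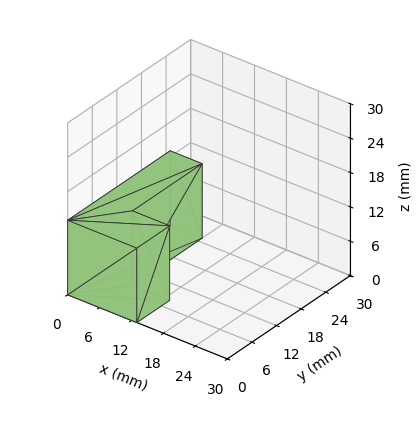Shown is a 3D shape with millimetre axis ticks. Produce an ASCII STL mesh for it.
Reading the render: the shape is an L-shaped prism: outer 13 × 25 mm, arm thicknesses ≈ 8 mm (horizontal) and 6 mm (vertical), extruded 13 mm in z (dimensions read to the nearest mm from the axis ticks). For the STL, each face is triangulated and given an outward normal.

solid part
  facet normal 0.0000 0.0000 -1.0000
    outer loop
      vertex 13.0 8.0 0.0
      vertex 13.0 0.0 0.0
      vertex 0.0 0.0 0.0
    endloop
  endfacet
  facet normal 0.0000 0.0000 -1.0000
    outer loop
      vertex 6.0 8.0 0.0
      vertex 13.0 8.0 0.0
      vertex 0.0 0.0 0.0
    endloop
  endfacet
  facet normal 0.0000 0.0000 -1.0000
    outer loop
      vertex 6.0 25.0 0.0
      vertex 6.0 8.0 0.0
      vertex 0.0 0.0 0.0
    endloop
  endfacet
  facet normal 0.0000 0.0000 -1.0000
    outer loop
      vertex 0.0 25.0 0.0
      vertex 6.0 25.0 0.0
      vertex 0.0 0.0 0.0
    endloop
  endfacet
  facet normal 0.0000 0.0000 1.0000
    outer loop
      vertex 0.0 0.0 13.0
      vertex 13.0 0.0 13.0
      vertex 13.0 8.0 13.0
    endloop
  endfacet
  facet normal 0.0000 0.0000 1.0000
    outer loop
      vertex 0.0 0.0 13.0
      vertex 13.0 8.0 13.0
      vertex 6.0 8.0 13.0
    endloop
  endfacet
  facet normal 0.0000 0.0000 1.0000
    outer loop
      vertex 0.0 0.0 13.0
      vertex 6.0 8.0 13.0
      vertex 6.0 25.0 13.0
    endloop
  endfacet
  facet normal 0.0000 0.0000 1.0000
    outer loop
      vertex 0.0 0.0 13.0
      vertex 6.0 25.0 13.0
      vertex 0.0 25.0 13.0
    endloop
  endfacet
  facet normal 0.0000 -1.0000 0.0000
    outer loop
      vertex 0.0 0.0 0.0
      vertex 13.0 0.0 0.0
      vertex 13.0 0.0 13.0
    endloop
  endfacet
  facet normal 0.0000 -1.0000 0.0000
    outer loop
      vertex 0.0 0.0 0.0
      vertex 13.0 0.0 13.0
      vertex 0.0 0.0 13.0
    endloop
  endfacet
  facet normal 1.0000 0.0000 0.0000
    outer loop
      vertex 13.0 0.0 0.0
      vertex 13.0 8.0 0.0
      vertex 13.0 8.0 13.0
    endloop
  endfacet
  facet normal 1.0000 0.0000 0.0000
    outer loop
      vertex 13.0 0.0 0.0
      vertex 13.0 8.0 13.0
      vertex 13.0 0.0 13.0
    endloop
  endfacet
  facet normal 0.0000 1.0000 0.0000
    outer loop
      vertex 13.0 8.0 0.0
      vertex 6.0 8.0 0.0
      vertex 6.0 8.0 13.0
    endloop
  endfacet
  facet normal 0.0000 1.0000 0.0000
    outer loop
      vertex 13.0 8.0 0.0
      vertex 6.0 8.0 13.0
      vertex 13.0 8.0 13.0
    endloop
  endfacet
  facet normal 1.0000 0.0000 0.0000
    outer loop
      vertex 6.0 8.0 0.0
      vertex 6.0 25.0 0.0
      vertex 6.0 25.0 13.0
    endloop
  endfacet
  facet normal 1.0000 0.0000 0.0000
    outer loop
      vertex 6.0 8.0 0.0
      vertex 6.0 25.0 13.0
      vertex 6.0 8.0 13.0
    endloop
  endfacet
  facet normal 0.0000 1.0000 0.0000
    outer loop
      vertex 6.0 25.0 0.0
      vertex 0.0 25.0 0.0
      vertex 0.0 25.0 13.0
    endloop
  endfacet
  facet normal 0.0000 1.0000 0.0000
    outer loop
      vertex 6.0 25.0 0.0
      vertex 0.0 25.0 13.0
      vertex 6.0 25.0 13.0
    endloop
  endfacet
  facet normal -1.0000 0.0000 0.0000
    outer loop
      vertex 0.0 25.0 0.0
      vertex 0.0 0.0 0.0
      vertex 0.0 0.0 13.0
    endloop
  endfacet
  facet normal -1.0000 0.0000 0.0000
    outer loop
      vertex 0.0 25.0 0.0
      vertex 0.0 0.0 13.0
      vertex 0.0 25.0 13.0
    endloop
  endfacet
endsolid part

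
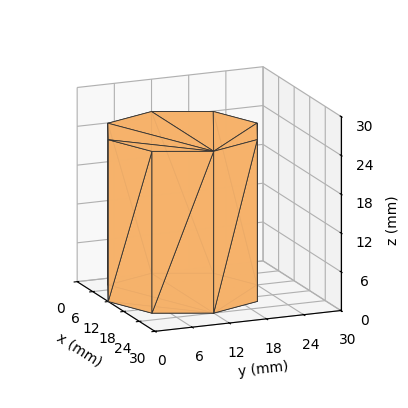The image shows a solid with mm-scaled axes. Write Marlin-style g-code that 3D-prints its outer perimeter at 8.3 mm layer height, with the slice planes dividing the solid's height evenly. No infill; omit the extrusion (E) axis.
Reading the render: the shape is a regular 8-sided prism (a cylinder approximated with 8 flat sides), circumscribed radius ≈ 12 mm, height ≈ 25 mm (dimensions read to the nearest mm from the axis ticks). For the g-code, the solid's height is divided into equal slices at the stated Δz and each level perimeter traced with G1 moves after a G0 lift.

; perimeter-only toolpath
G21 ; units = mm
G90 ; absolute positioning
G28 ; home
; layer 1
G0 Z8.3
G0 X24.0 Y12.0
G1 X20.5 Y20.5
G1 X12.0 Y24.0
G1 X3.5 Y20.5
G1 X0.0 Y12.0
G1 X3.5 Y3.5
G1 X12.0 Y0.0
G1 X20.5 Y3.5
G1 X24.0 Y12.0
; layer 2
G0 Z16.7
G0 X24.0 Y12.0
G1 X20.5 Y20.5
G1 X12.0 Y24.0
G1 X3.5 Y20.5
G1 X0.0 Y12.0
G1 X3.5 Y3.5
G1 X12.0 Y0.0
G1 X20.5 Y3.5
G1 X24.0 Y12.0
; layer 3
G0 Z25.0
G0 X24.0 Y12.0
G1 X20.5 Y20.5
G1 X12.0 Y24.0
G1 X3.5 Y20.5
G1 X0.0 Y12.0
G1 X3.5 Y3.5
G1 X12.0 Y0.0
G1 X20.5 Y3.5
G1 X24.0 Y12.0
M2 ; end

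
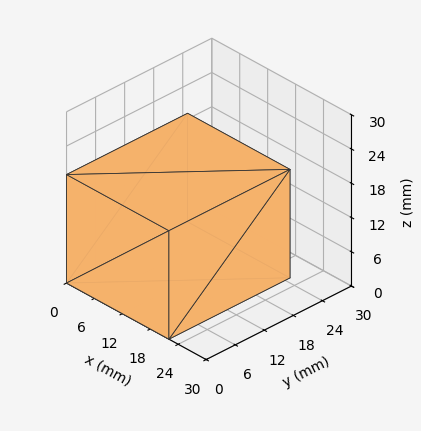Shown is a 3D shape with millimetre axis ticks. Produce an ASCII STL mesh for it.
Reading the render: the shape is a rectangular box, roughly 22 × 25 mm footprint and 19 mm tall (dimensions read to the nearest mm from the axis ticks). For the STL, each face is triangulated and given an outward normal.

solid part
  facet normal 0.0000 0.0000 -1.0000
    outer loop
      vertex 22.000 25.000 0.000
      vertex 22.000 0.000 0.000
      vertex 0.000 0.000 0.000
    endloop
  endfacet
  facet normal 0.0000 0.0000 -1.0000
    outer loop
      vertex 0.000 25.000 0.000
      vertex 22.000 25.000 0.000
      vertex 0.000 0.000 0.000
    endloop
  endfacet
  facet normal 0.0000 0.0000 1.0000
    outer loop
      vertex 0.000 0.000 19.000
      vertex 22.000 0.000 19.000
      vertex 22.000 25.000 19.000
    endloop
  endfacet
  facet normal 0.0000 0.0000 1.0000
    outer loop
      vertex 0.000 0.000 19.000
      vertex 22.000 25.000 19.000
      vertex 0.000 25.000 19.000
    endloop
  endfacet
  facet normal 0.0000 -1.0000 0.0000
    outer loop
      vertex 0.000 0.000 0.000
      vertex 22.000 0.000 0.000
      vertex 22.000 0.000 19.000
    endloop
  endfacet
  facet normal 0.0000 -1.0000 0.0000
    outer loop
      vertex 0.000 0.000 0.000
      vertex 22.000 0.000 19.000
      vertex 0.000 0.000 19.000
    endloop
  endfacet
  facet normal 0.0000 1.0000 0.0000
    outer loop
      vertex 22.000 25.000 19.000
      vertex 22.000 25.000 0.000
      vertex 0.000 25.000 0.000
    endloop
  endfacet
  facet normal 0.0000 1.0000 0.0000
    outer loop
      vertex 0.000 25.000 19.000
      vertex 22.000 25.000 19.000
      vertex 0.000 25.000 0.000
    endloop
  endfacet
  facet normal -1.0000 0.0000 0.0000
    outer loop
      vertex 0.000 25.000 19.000
      vertex 0.000 25.000 0.000
      vertex 0.000 0.000 0.000
    endloop
  endfacet
  facet normal -1.0000 0.0000 0.0000
    outer loop
      vertex 0.000 0.000 19.000
      vertex 0.000 25.000 19.000
      vertex 0.000 0.000 0.000
    endloop
  endfacet
  facet normal 1.0000 0.0000 0.0000
    outer loop
      vertex 22.000 0.000 0.000
      vertex 22.000 25.000 0.000
      vertex 22.000 25.000 19.000
    endloop
  endfacet
  facet normal 1.0000 0.0000 0.0000
    outer loop
      vertex 22.000 0.000 0.000
      vertex 22.000 25.000 19.000
      vertex 22.000 0.000 19.000
    endloop
  endfacet
endsolid part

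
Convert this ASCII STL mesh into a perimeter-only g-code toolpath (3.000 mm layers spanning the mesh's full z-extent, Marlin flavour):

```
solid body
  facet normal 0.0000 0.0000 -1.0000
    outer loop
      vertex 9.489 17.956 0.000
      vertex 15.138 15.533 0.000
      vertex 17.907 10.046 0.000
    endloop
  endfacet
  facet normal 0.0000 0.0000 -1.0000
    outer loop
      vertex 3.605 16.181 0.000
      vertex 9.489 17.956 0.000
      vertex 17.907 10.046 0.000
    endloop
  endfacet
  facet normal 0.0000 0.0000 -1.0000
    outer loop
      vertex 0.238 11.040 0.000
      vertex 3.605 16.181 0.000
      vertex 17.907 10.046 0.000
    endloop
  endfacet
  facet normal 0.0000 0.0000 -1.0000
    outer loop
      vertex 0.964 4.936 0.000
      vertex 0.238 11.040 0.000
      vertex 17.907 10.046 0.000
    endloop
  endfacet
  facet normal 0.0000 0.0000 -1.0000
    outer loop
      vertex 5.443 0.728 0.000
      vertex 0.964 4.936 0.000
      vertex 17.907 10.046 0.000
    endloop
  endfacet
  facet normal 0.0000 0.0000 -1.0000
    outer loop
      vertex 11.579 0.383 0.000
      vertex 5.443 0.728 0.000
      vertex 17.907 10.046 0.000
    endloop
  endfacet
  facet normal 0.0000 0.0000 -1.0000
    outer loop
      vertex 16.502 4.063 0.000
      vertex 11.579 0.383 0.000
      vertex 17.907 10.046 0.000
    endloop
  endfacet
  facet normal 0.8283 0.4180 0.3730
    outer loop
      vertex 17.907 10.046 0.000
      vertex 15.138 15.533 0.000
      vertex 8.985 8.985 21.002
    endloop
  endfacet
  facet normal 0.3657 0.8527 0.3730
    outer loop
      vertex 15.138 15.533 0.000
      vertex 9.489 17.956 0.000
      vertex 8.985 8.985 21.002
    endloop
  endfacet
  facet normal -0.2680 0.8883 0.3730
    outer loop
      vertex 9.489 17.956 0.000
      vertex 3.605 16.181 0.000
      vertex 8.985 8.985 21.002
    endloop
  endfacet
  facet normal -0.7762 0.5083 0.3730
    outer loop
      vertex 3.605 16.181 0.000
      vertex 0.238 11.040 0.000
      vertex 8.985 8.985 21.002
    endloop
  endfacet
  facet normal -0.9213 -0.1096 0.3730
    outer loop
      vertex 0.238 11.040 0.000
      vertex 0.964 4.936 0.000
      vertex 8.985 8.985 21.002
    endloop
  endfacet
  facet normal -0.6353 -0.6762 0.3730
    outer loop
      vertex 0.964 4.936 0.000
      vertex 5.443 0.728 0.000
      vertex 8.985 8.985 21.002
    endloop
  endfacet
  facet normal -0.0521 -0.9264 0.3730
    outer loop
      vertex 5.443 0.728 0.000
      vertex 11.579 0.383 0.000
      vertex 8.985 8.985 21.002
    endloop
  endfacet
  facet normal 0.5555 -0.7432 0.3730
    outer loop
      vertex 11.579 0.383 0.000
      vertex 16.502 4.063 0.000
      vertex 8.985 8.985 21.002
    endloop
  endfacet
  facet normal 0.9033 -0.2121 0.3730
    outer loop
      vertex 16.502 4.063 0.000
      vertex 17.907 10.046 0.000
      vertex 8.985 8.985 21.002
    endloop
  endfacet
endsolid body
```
; perimeter-only toolpath
G21 ; units = mm
G90 ; absolute positioning
G28 ; home
; layer 1
G0 Z3.000
G0 X16.632 Y9.894
G1 X14.259 Y14.598
G1 X9.417 Y16.674
G1 X4.374 Y15.153
G1 X1.488 Y10.746
G1 X2.110 Y5.514
G1 X5.949 Y1.908
G1 X11.208 Y1.612
G1 X15.428 Y4.766
G1 X16.632 Y9.894
; layer 2
G0 Z6.001
G0 X15.358 Y9.743
G1 X13.380 Y13.662
G1 X9.345 Y15.393
G1 X5.142 Y14.125
G1 X2.737 Y10.453
G1 X3.256 Y6.093
G1 X6.455 Y3.087
G1 X10.838 Y2.841
G1 X14.354 Y5.469
G1 X15.358 Y9.743
; layer 3
G0 Z9.001
G0 X14.083 Y9.591
G1 X12.501 Y12.727
G1 X9.273 Y14.111
G1 X5.911 Y13.097
G1 X3.987 Y10.159
G1 X4.402 Y6.671
G1 X6.961 Y4.267
G1 X10.467 Y4.070
G1 X13.280 Y6.172
G1 X14.083 Y9.591
; layer 4
G0 Z12.001
G0 X12.809 Y9.440
G1 X11.622 Y11.791
G1 X9.201 Y12.830
G1 X6.679 Y12.069
G1 X5.236 Y9.866
G1 X5.547 Y7.250
G1 X7.467 Y5.446
G1 X10.097 Y5.298
G1 X12.207 Y6.876
G1 X12.809 Y9.440
; layer 5
G0 Z15.001
G0 X11.534 Y9.288
G1 X10.743 Y10.856
G1 X9.129 Y11.548
G1 X7.448 Y11.041
G1 X6.486 Y9.572
G1 X6.693 Y7.828
G1 X7.973 Y6.626
G1 X9.726 Y6.527
G1 X11.133 Y7.579
G1 X11.534 Y9.288
; layer 6
G0 Z18.002
G0 X10.260 Y9.137
G1 X9.864 Y9.920
G1 X9.057 Y10.267
G1 X8.216 Y10.013
G1 X7.735 Y9.279
G1 X7.839 Y8.407
G1 X8.479 Y7.805
G1 X9.356 Y7.756
G1 X10.059 Y8.282
G1 X10.260 Y9.137
M2 ; end

The solid is a regular 9-sided pyramid, base circumscribed radius ≈ 8.98 mm, apex at z ≈ 21 mm. Slicing at Δz = 3.000 mm — 7 equal slices spanning the solid's height, so layer i sits at z = i·h/7 — gives 6 non-empty perimeters. Each is a 9-segment closed polygon; G0 lifts to the layer z and rapids to the start vertex, then G1 traces the edges. The cross-section shrinks linearly with z (the slice at the apex is degenerate and omitted).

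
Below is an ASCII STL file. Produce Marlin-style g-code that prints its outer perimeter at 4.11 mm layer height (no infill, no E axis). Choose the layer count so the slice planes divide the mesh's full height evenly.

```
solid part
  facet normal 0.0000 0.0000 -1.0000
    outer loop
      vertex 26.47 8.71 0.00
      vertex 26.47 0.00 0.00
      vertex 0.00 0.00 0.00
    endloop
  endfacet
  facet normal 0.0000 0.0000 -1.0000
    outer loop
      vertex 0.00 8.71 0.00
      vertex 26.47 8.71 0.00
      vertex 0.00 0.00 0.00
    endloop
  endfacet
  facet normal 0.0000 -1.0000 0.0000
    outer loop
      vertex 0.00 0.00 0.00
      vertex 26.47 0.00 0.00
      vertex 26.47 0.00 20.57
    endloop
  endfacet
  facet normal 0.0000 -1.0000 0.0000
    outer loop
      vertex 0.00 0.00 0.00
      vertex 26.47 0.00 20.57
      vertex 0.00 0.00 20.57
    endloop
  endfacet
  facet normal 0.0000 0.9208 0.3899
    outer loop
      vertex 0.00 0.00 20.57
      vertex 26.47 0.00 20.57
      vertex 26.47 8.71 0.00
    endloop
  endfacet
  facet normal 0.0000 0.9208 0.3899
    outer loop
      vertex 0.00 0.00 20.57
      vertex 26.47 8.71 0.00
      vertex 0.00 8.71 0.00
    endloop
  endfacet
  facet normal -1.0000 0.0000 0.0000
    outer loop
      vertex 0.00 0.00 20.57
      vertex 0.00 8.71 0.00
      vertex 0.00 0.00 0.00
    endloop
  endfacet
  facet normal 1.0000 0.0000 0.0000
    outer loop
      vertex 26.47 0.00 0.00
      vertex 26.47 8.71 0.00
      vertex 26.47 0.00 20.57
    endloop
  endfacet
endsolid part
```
; perimeter-only toolpath
G21 ; units = mm
G90 ; absolute positioning
G28 ; home
; layer 1
G0 Z4.11
G0 X0.00 Y0.00
G1 X26.47 Y0.00
G1 X26.47 Y6.97
G1 X0.00 Y6.97
G1 X0.00 Y0.00
; layer 2
G0 Z8.23
G0 X0.00 Y0.00
G1 X26.47 Y0.00
G1 X26.47 Y5.23
G1 X0.00 Y5.23
G1 X0.00 Y0.00
; layer 3
G0 Z12.34
G0 X0.00 Y0.00
G1 X26.47 Y0.00
G1 X26.47 Y3.48
G1 X0.00 Y3.48
G1 X0.00 Y0.00
; layer 4
G0 Z16.46
G0 X0.00 Y0.00
G1 X26.47 Y0.00
G1 X26.47 Y1.74
G1 X0.00 Y1.74
G1 X0.00 Y0.00
M2 ; end

The solid is a wedge (ramp): 26.5 × 8.71 mm base, rising to 20.6 mm along the y=0 edge and sloping linearly to z=0 at y=8.71. Slicing at Δz = 4.11 mm — 5 equal slices spanning the solid's height, so layer i sits at z = i·h/5 — gives 4 non-empty perimeters. Each is a 4-segment closed polygon; G0 lifts to the layer z and rapids to the start vertex, then G1 traces the edges. The cross-section shrinks linearly with z (the slice at the apex is degenerate and omitted).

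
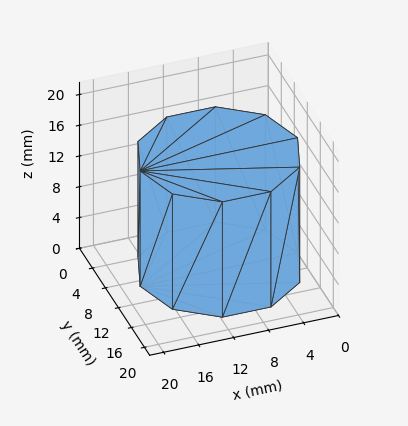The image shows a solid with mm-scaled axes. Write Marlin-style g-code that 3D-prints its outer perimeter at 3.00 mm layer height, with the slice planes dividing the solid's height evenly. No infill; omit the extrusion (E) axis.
Reading the render: the shape is a regular 10-sided prism (a cylinder approximated with 10 flat sides), circumscribed radius ≈ 9 mm, height ≈ 15 mm (dimensions read to the nearest mm from the axis ticks). For the g-code, the solid's height is divided into equal slices at the stated Δz and each level perimeter traced with G1 moves after a G0 lift.

; perimeter-only toolpath
G21 ; units = mm
G90 ; absolute positioning
G28 ; home
; layer 1
G0 Z3.00
G0 X18.00 Y9.00
G1 X16.28 Y14.29
G1 X11.78 Y17.56
G1 X6.22 Y17.56
G1 X1.72 Y14.29
G1 X0.00 Y9.00
G1 X1.72 Y3.71
G1 X6.22 Y0.44
G1 X11.78 Y0.44
G1 X16.28 Y3.71
G1 X18.00 Y9.00
; layer 2
G0 Z6.00
G0 X18.00 Y9.00
G1 X16.28 Y14.29
G1 X11.78 Y17.56
G1 X6.22 Y17.56
G1 X1.72 Y14.29
G1 X0.00 Y9.00
G1 X1.72 Y3.71
G1 X6.22 Y0.44
G1 X11.78 Y0.44
G1 X16.28 Y3.71
G1 X18.00 Y9.00
; layer 3
G0 Z9.00
G0 X18.00 Y9.00
G1 X16.28 Y14.29
G1 X11.78 Y17.56
G1 X6.22 Y17.56
G1 X1.72 Y14.29
G1 X0.00 Y9.00
G1 X1.72 Y3.71
G1 X6.22 Y0.44
G1 X11.78 Y0.44
G1 X16.28 Y3.71
G1 X18.00 Y9.00
; layer 4
G0 Z12.00
G0 X18.00 Y9.00
G1 X16.28 Y14.29
G1 X11.78 Y17.56
G1 X6.22 Y17.56
G1 X1.72 Y14.29
G1 X0.00 Y9.00
G1 X1.72 Y3.71
G1 X6.22 Y0.44
G1 X11.78 Y0.44
G1 X16.28 Y3.71
G1 X18.00 Y9.00
; layer 5
G0 Z15.00
G0 X18.00 Y9.00
G1 X16.28 Y14.29
G1 X11.78 Y17.56
G1 X6.22 Y17.56
G1 X1.72 Y14.29
G1 X0.00 Y9.00
G1 X1.72 Y3.71
G1 X6.22 Y0.44
G1 X11.78 Y0.44
G1 X16.28 Y3.71
G1 X18.00 Y9.00
M2 ; end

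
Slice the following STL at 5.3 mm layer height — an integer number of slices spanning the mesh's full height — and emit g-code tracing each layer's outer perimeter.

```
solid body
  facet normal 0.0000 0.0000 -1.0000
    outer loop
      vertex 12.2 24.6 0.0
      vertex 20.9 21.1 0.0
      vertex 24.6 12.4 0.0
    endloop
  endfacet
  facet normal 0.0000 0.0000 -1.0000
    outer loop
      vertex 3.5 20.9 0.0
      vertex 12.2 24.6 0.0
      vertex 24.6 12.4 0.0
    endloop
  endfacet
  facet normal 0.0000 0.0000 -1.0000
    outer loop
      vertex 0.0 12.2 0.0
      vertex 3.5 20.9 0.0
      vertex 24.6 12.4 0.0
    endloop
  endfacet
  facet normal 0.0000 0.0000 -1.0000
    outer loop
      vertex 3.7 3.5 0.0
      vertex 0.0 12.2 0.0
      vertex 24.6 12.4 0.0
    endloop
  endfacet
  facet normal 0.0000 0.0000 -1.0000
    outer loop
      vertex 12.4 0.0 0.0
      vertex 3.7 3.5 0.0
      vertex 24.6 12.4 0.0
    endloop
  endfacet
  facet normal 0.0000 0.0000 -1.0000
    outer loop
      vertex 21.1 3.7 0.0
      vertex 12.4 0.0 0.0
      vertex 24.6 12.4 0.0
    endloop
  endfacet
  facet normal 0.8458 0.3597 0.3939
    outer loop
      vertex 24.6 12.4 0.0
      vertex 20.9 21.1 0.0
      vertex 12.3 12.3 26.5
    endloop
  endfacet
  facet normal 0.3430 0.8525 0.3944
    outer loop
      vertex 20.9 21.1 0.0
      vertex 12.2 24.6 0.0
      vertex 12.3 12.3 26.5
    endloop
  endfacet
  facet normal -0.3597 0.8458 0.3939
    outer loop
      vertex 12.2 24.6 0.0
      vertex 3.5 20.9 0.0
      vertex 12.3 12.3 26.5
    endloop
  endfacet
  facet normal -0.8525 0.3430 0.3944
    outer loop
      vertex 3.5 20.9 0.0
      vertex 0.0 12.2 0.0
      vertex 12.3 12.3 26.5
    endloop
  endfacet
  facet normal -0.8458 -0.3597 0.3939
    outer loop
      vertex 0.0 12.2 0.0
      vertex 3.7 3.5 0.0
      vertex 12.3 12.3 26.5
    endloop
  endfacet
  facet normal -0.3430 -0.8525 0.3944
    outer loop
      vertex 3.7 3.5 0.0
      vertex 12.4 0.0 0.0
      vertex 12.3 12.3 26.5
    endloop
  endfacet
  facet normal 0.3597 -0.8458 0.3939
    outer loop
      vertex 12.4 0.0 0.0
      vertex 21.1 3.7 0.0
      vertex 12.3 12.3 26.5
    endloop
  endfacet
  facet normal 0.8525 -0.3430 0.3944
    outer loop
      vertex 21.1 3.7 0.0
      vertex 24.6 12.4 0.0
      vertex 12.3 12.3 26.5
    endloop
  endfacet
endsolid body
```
; perimeter-only toolpath
G21 ; units = mm
G90 ; absolute positioning
G28 ; home
; layer 1
G0 Z5.3
G0 X22.1 Y12.4
G1 X19.2 Y19.3
G1 X12.2 Y22.1
G1 X5.3 Y19.2
G1 X2.5 Y12.2
G1 X5.4 Y5.3
G1 X12.4 Y2.5
G1 X19.3 Y5.4
G1 X22.1 Y12.4
; layer 2
G0 Z10.6
G0 X19.7 Y12.4
G1 X17.5 Y17.6
G1 X12.2 Y19.7
G1 X7.0 Y17.5
G1 X4.9 Y12.2
G1 X7.1 Y7.0
G1 X12.4 Y4.9
G1 X17.6 Y7.1
G1 X19.7 Y12.4
; layer 3
G0 Z15.9
G0 X17.2 Y12.3
G1 X15.7 Y15.8
G1 X12.3 Y17.2
G1 X8.8 Y15.7
G1 X7.4 Y12.3
G1 X8.9 Y8.8
G1 X12.3 Y7.4
G1 X15.8 Y8.9
G1 X17.2 Y12.3
; layer 4
G0 Z21.2
G0 X14.8 Y12.3
G1 X14.0 Y14.1
G1 X12.3 Y14.8
G1 X10.5 Y14.0
G1 X9.8 Y12.3
G1 X10.6 Y10.5
G1 X12.3 Y9.8
G1 X14.1 Y10.6
G1 X14.8 Y12.3
M2 ; end

The solid is a regular 8-sided pyramid, base circumscribed radius ≈ 12.3 mm, apex at z ≈ 26.5 mm. Slicing at Δz = 5.3 mm — 5 equal slices spanning the solid's height, so layer i sits at z = i·h/5 — gives 4 non-empty perimeters. Each is a 8-segment closed polygon; G0 lifts to the layer z and rapids to the start vertex, then G1 traces the edges. The cross-section shrinks linearly with z (the slice at the apex is degenerate and omitted).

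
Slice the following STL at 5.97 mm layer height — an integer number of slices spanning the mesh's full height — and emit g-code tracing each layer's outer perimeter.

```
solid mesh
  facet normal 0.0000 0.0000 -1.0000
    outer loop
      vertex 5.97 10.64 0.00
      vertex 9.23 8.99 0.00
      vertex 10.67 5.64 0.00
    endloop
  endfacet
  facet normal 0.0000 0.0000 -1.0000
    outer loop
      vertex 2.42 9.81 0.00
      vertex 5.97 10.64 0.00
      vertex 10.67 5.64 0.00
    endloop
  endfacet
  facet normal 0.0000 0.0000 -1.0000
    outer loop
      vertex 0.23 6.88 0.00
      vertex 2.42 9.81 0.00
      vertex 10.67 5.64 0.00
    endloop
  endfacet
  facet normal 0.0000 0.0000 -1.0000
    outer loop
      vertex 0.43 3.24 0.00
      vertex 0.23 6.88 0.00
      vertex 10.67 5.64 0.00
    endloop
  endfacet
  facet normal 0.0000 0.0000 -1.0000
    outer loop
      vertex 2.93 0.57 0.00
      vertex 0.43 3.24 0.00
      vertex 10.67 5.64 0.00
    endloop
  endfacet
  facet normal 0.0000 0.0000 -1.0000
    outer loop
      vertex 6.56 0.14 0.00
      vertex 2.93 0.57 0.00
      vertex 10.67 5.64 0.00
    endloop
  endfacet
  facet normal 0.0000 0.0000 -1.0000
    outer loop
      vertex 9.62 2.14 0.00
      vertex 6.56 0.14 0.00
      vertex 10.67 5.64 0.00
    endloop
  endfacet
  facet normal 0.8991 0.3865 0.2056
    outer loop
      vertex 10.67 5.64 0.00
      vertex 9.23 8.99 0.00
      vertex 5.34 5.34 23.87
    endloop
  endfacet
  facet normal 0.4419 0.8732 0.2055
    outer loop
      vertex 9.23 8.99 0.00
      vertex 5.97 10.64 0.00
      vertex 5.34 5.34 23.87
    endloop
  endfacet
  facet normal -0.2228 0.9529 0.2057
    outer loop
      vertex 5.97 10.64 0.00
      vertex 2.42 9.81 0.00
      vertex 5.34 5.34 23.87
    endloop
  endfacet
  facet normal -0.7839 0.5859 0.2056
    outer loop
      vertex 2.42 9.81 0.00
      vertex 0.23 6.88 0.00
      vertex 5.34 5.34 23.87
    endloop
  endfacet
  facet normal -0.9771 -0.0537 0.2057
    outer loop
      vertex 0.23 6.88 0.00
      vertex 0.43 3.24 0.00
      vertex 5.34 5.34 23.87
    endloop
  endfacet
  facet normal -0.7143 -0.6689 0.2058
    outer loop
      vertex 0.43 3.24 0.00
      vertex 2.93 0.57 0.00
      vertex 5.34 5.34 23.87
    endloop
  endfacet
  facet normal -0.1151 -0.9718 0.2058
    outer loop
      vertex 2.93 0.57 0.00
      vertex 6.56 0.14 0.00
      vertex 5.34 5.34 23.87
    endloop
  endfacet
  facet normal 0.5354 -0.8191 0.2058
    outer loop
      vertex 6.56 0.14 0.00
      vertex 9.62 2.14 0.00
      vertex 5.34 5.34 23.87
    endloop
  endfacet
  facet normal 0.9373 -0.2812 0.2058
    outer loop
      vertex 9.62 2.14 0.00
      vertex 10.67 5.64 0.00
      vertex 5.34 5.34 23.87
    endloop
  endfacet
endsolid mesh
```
; perimeter-only toolpath
G21 ; units = mm
G90 ; absolute positioning
G28 ; home
; layer 1
G0 Z5.97
G0 X9.34 Y5.56
G1 X8.26 Y8.08
G1 X5.81 Y9.32
G1 X3.15 Y8.69
G1 X1.51 Y6.50
G1 X1.66 Y3.77
G1 X3.53 Y1.76
G1 X6.25 Y1.44
G1 X8.55 Y2.94
G1 X9.34 Y5.56
; layer 2
G0 Z11.94
G0 X8.00 Y5.49
G1 X7.29 Y7.17
G1 X5.65 Y7.99
G1 X3.88 Y7.58
G1 X2.79 Y6.11
G1 X2.88 Y4.29
G1 X4.13 Y2.96
G1 X5.95 Y2.74
G1 X7.48 Y3.74
G1 X8.00 Y5.49
; layer 3
G0 Z17.90
G0 X6.67 Y5.42
G1 X6.31 Y6.25
G1 X5.50 Y6.67
G1 X4.61 Y6.46
G1 X4.06 Y5.72
G1 X4.11 Y4.81
G1 X4.74 Y4.15
G1 X5.64 Y4.04
G1 X6.41 Y4.54
G1 X6.67 Y5.42
M2 ; end

The solid is a regular 9-sided pyramid, base circumscribed radius ≈ 5.34 mm, apex at z ≈ 23.9 mm. Slicing at Δz = 5.97 mm — 4 equal slices spanning the solid's height, so layer i sits at z = i·h/4 — gives 3 non-empty perimeters. Each is a 9-segment closed polygon; G0 lifts to the layer z and rapids to the start vertex, then G1 traces the edges. The cross-section shrinks linearly with z (the slice at the apex is degenerate and omitted).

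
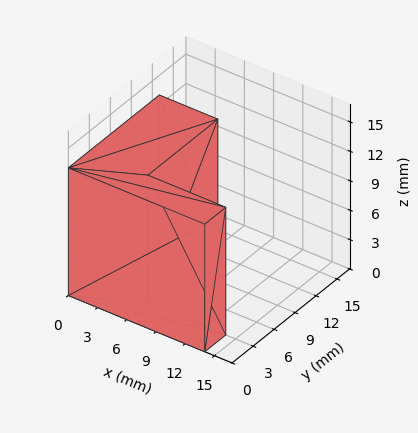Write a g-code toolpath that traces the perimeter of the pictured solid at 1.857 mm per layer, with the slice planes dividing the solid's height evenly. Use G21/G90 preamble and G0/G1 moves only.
Reading the render: the shape is an L-shaped prism: outer 14 × 13 mm, arm thicknesses ≈ 3 mm (horizontal) and 6 mm (vertical), extruded 13 mm in z (dimensions read to the nearest mm from the axis ticks). For the g-code, the solid's height is divided into equal slices at the stated Δz and each level perimeter traced with G1 moves after a G0 lift.

; perimeter-only toolpath
G21 ; units = mm
G90 ; absolute positioning
G28 ; home
; layer 1
G0 Z1.857
G0 X0.000 Y0.000
G1 X14.000 Y0.000
G1 X14.000 Y3.000
G1 X6.000 Y3.000
G1 X6.000 Y13.000
G1 X0.000 Y13.000
G1 X0.000 Y0.000
; layer 2
G0 Z3.714
G0 X0.000 Y0.000
G1 X14.000 Y0.000
G1 X14.000 Y3.000
G1 X6.000 Y3.000
G1 X6.000 Y13.000
G1 X0.000 Y13.000
G1 X0.000 Y0.000
; layer 3
G0 Z5.571
G0 X0.000 Y0.000
G1 X14.000 Y0.000
G1 X14.000 Y3.000
G1 X6.000 Y3.000
G1 X6.000 Y13.000
G1 X0.000 Y13.000
G1 X0.000 Y0.000
; layer 4
G0 Z7.429
G0 X0.000 Y0.000
G1 X14.000 Y0.000
G1 X14.000 Y3.000
G1 X6.000 Y3.000
G1 X6.000 Y13.000
G1 X0.000 Y13.000
G1 X0.000 Y0.000
; layer 5
G0 Z9.286
G0 X0.000 Y0.000
G1 X14.000 Y0.000
G1 X14.000 Y3.000
G1 X6.000 Y3.000
G1 X6.000 Y13.000
G1 X0.000 Y13.000
G1 X0.000 Y0.000
; layer 6
G0 Z11.143
G0 X0.000 Y0.000
G1 X14.000 Y0.000
G1 X14.000 Y3.000
G1 X6.000 Y3.000
G1 X6.000 Y13.000
G1 X0.000 Y13.000
G1 X0.000 Y0.000
; layer 7
G0 Z13.000
G0 X0.000 Y0.000
G1 X14.000 Y0.000
G1 X14.000 Y3.000
G1 X6.000 Y3.000
G1 X6.000 Y13.000
G1 X0.000 Y13.000
G1 X0.000 Y0.000
M2 ; end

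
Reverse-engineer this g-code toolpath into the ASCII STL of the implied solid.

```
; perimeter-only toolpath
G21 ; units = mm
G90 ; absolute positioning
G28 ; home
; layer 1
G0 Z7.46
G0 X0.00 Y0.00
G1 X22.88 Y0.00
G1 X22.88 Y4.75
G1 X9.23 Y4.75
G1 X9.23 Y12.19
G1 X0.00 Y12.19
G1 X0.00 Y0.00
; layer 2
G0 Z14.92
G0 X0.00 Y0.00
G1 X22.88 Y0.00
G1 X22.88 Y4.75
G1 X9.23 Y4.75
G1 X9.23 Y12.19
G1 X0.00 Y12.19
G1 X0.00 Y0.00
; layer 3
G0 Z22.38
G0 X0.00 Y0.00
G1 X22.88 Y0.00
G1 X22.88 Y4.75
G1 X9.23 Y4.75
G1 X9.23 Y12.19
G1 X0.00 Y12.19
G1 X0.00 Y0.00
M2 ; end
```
solid part
  facet normal 0.0000 0.0000 -1.0000
    outer loop
      vertex 22.88 4.75 0.00
      vertex 22.88 0.00 0.00
      vertex 0.00 0.00 0.00
    endloop
  endfacet
  facet normal 0.0000 0.0000 -1.0000
    outer loop
      vertex 9.23 4.75 0.00
      vertex 22.88 4.75 0.00
      vertex 0.00 0.00 0.00
    endloop
  endfacet
  facet normal 0.0000 0.0000 -1.0000
    outer loop
      vertex 9.23 12.19 0.00
      vertex 9.23 4.75 0.00
      vertex 0.00 0.00 0.00
    endloop
  endfacet
  facet normal 0.0000 0.0000 -1.0000
    outer loop
      vertex 0.00 12.19 0.00
      vertex 9.23 12.19 0.00
      vertex 0.00 0.00 0.00
    endloop
  endfacet
  facet normal 0.0000 0.0000 1.0000
    outer loop
      vertex 0.00 0.00 22.38
      vertex 22.88 0.00 22.38
      vertex 22.88 4.75 22.38
    endloop
  endfacet
  facet normal 0.0000 0.0000 1.0000
    outer loop
      vertex 0.00 0.00 22.38
      vertex 22.88 4.75 22.38
      vertex 9.23 4.75 22.38
    endloop
  endfacet
  facet normal 0.0000 0.0000 1.0000
    outer loop
      vertex 0.00 0.00 22.38
      vertex 9.23 4.75 22.38
      vertex 9.23 12.19 22.38
    endloop
  endfacet
  facet normal 0.0000 0.0000 1.0000
    outer loop
      vertex 0.00 0.00 22.38
      vertex 9.23 12.19 22.38
      vertex 0.00 12.19 22.38
    endloop
  endfacet
  facet normal 0.0000 -1.0000 0.0000
    outer loop
      vertex 0.00 0.00 0.00
      vertex 22.88 0.00 0.00
      vertex 22.88 0.00 22.38
    endloop
  endfacet
  facet normal 0.0000 -1.0000 0.0000
    outer loop
      vertex 0.00 0.00 0.00
      vertex 22.88 0.00 22.38
      vertex 0.00 0.00 22.38
    endloop
  endfacet
  facet normal 1.0000 0.0000 0.0000
    outer loop
      vertex 22.88 0.00 0.00
      vertex 22.88 4.75 0.00
      vertex 22.88 4.75 22.38
    endloop
  endfacet
  facet normal 1.0000 0.0000 0.0000
    outer loop
      vertex 22.88 0.00 0.00
      vertex 22.88 4.75 22.38
      vertex 22.88 0.00 22.38
    endloop
  endfacet
  facet normal 0.0000 1.0000 0.0000
    outer loop
      vertex 22.88 4.75 0.00
      vertex 9.23 4.75 0.00
      vertex 9.23 4.75 22.38
    endloop
  endfacet
  facet normal 0.0000 1.0000 0.0000
    outer loop
      vertex 22.88 4.75 0.00
      vertex 9.23 4.75 22.38
      vertex 22.88 4.75 22.38
    endloop
  endfacet
  facet normal 1.0000 0.0000 0.0000
    outer loop
      vertex 9.23 4.75 0.00
      vertex 9.23 12.19 0.00
      vertex 9.23 12.19 22.38
    endloop
  endfacet
  facet normal 1.0000 0.0000 0.0000
    outer loop
      vertex 9.23 4.75 0.00
      vertex 9.23 12.19 22.38
      vertex 9.23 4.75 22.38
    endloop
  endfacet
  facet normal 0.0000 1.0000 0.0000
    outer loop
      vertex 9.23 12.19 0.00
      vertex 0.00 12.19 0.00
      vertex 0.00 12.19 22.38
    endloop
  endfacet
  facet normal 0.0000 1.0000 0.0000
    outer loop
      vertex 9.23 12.19 0.00
      vertex 0.00 12.19 22.38
      vertex 9.23 12.19 22.38
    endloop
  endfacet
  facet normal -1.0000 0.0000 0.0000
    outer loop
      vertex 0.00 12.19 0.00
      vertex 0.00 0.00 0.00
      vertex 0.00 0.00 22.38
    endloop
  endfacet
  facet normal -1.0000 0.0000 0.0000
    outer loop
      vertex 0.00 12.19 0.00
      vertex 0.00 0.00 22.38
      vertex 0.00 12.19 22.38
    endloop
  endfacet
endsolid part

The G0 Z moves step by Δz≈7.46 mm. Every layer's G1 loop is the same polygon, so the solid is a straight extrusion of it from z=0 to z≈22.4. Closing with flat bottom and top caps and triangulating gives 20 facets — an L-shaped prism: outer 22.9 × 12.2 mm, arm thicknesses ≈ 4.75 mm (horizontal) and 9.23 mm (vertical), extruded 22.4 mm in z.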